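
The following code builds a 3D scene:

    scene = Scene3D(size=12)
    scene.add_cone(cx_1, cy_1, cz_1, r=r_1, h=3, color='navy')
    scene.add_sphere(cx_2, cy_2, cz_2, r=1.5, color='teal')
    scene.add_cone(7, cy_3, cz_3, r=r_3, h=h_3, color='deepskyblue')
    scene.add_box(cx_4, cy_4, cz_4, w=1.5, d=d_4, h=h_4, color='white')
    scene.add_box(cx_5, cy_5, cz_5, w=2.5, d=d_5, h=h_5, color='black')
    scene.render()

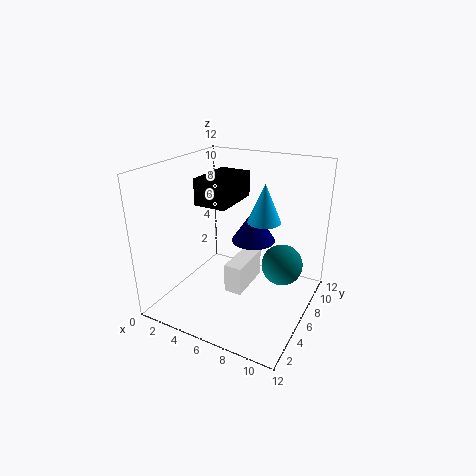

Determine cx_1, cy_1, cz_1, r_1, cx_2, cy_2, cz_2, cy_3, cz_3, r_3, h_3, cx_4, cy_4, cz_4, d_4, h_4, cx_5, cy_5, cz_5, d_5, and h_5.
cx_1 = 6; cy_1 = 9; cz_1 = 4.5; r_1 = 2; cx_2 = 10.5; cy_2 = 4.5; cz_2 = 5.5; cy_3 = 9; cz_3 = 6.5; r_3 = 1.5; h_3 = 3.5; cx_4 = 5.5; cy_4 = 4.5; cz_4 = 1.5; d_4 = 4; h_4 = 2.5; cx_5 = 4; cy_5 = 3; cz_5 = 9.5; d_5 = 4; h_5 = 2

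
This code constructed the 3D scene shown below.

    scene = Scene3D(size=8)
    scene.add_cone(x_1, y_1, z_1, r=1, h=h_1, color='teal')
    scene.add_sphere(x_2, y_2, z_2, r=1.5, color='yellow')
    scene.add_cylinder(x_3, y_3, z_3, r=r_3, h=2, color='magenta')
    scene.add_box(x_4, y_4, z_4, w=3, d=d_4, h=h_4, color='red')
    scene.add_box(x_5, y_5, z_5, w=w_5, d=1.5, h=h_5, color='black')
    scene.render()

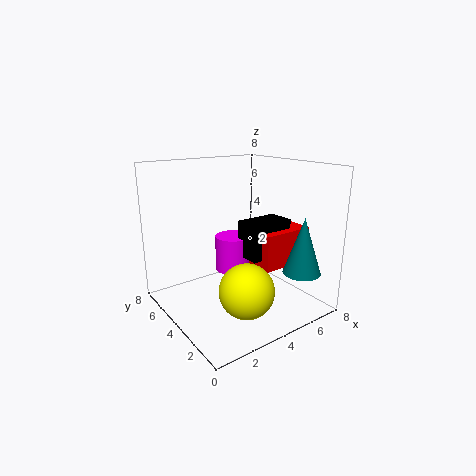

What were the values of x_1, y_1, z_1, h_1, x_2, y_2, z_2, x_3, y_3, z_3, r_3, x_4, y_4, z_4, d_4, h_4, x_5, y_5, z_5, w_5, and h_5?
x_1 = 6
y_1 = 1
z_1 = 2.5
h_1 = 3
x_2 = 3.5
y_2 = 2.5
z_2 = 1.5
x_3 = 4
y_3 = 4.5
z_3 = 2
r_3 = 1
x_4 = 4.5
y_4 = 2
z_4 = 2.5
d_4 = 2
h_4 = 2
x_5 = 4
y_5 = 2.5
z_5 = 3
w_5 = 2.5
h_5 = 2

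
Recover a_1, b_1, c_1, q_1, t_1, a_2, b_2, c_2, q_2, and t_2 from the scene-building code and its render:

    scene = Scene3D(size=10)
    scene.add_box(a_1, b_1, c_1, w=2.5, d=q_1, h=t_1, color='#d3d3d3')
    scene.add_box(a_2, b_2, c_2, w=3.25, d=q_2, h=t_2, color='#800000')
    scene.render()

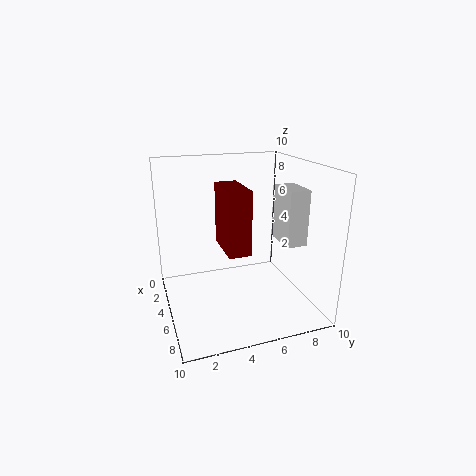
a_1 = 3.75, b_1 = 8.25, c_1 = 4.25, q_1 = 1.5, t_1 = 4, a_2 = 3.75, b_2 = 3.75, c_2 = 4.5, q_2 = 1.5, t_2 = 4.25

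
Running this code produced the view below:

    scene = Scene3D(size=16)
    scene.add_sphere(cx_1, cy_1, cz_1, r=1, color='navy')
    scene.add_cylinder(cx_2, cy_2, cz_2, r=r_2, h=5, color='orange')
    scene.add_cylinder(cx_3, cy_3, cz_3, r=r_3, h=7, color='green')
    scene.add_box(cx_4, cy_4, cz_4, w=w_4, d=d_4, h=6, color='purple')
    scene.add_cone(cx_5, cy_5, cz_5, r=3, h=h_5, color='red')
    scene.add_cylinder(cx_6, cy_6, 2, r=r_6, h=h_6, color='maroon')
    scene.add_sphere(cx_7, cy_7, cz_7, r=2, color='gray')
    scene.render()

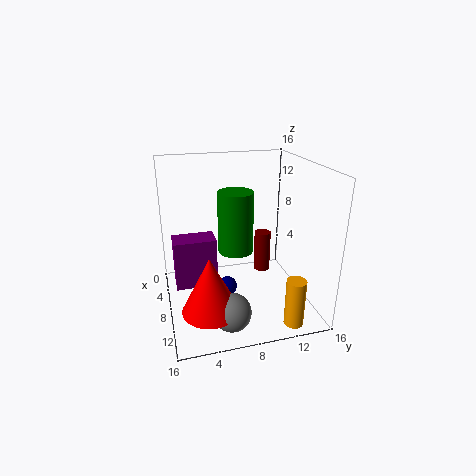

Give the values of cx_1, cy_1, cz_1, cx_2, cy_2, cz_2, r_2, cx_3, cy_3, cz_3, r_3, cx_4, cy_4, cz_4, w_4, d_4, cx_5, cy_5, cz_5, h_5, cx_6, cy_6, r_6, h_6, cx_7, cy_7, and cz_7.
cx_1 = 11
cy_1 = 6
cz_1 = 4
cx_2 = 15
cy_2 = 12
cz_2 = 1
r_2 = 1
cx_3 = 7
cy_3 = 8
cz_3 = 6
r_3 = 2
cx_4 = 3
cy_4 = 1
cz_4 = 1
w_4 = 3
d_4 = 5
cx_5 = 12
cy_5 = 4
cz_5 = 2
h_5 = 6
cx_6 = 5
cy_6 = 12
r_6 = 1
h_6 = 5
cx_7 = 13
cy_7 = 6
cz_7 = 2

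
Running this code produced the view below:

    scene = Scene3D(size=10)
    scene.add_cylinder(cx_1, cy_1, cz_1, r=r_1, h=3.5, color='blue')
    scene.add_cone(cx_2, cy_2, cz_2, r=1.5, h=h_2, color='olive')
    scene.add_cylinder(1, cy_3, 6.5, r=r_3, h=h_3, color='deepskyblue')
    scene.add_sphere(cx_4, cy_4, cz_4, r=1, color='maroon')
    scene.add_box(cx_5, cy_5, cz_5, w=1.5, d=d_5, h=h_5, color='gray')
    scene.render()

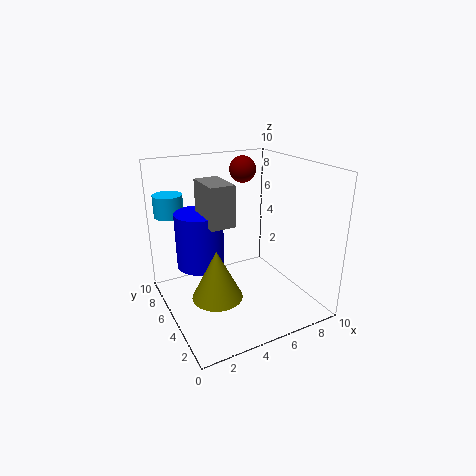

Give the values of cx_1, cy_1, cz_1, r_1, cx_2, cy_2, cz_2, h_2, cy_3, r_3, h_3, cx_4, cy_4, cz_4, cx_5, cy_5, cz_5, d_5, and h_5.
cx_1 = 2; cy_1 = 4.5; cz_1 = 4; r_1 = 1.5; cx_2 = 2; cy_2 = 2; cz_2 = 3; h_2 = 3; cy_3 = 7.5; r_3 = 1; h_3 = 1.5; cx_4 = 7; cy_4 = 8; cz_4 = 9; cx_5 = 2; cy_5 = 2.5; cz_5 = 7; d_5 = 2.5; h_5 = 2.5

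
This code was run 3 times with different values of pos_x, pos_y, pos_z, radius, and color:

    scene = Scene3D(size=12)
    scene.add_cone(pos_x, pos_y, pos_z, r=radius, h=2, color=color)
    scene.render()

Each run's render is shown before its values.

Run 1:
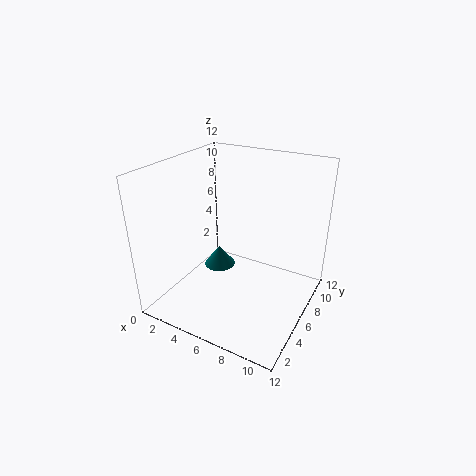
pos_x = 2.5, pos_y = 8.5, pos_z = 1, radius = 1.5, color = 'teal'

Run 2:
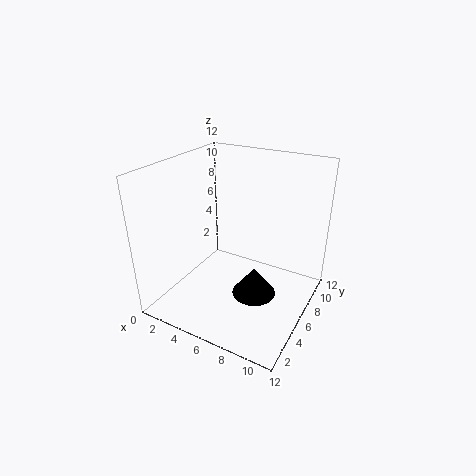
pos_x = 9.5, pos_y = 2, pos_z = 4.5, radius = 1.5, color = 'black'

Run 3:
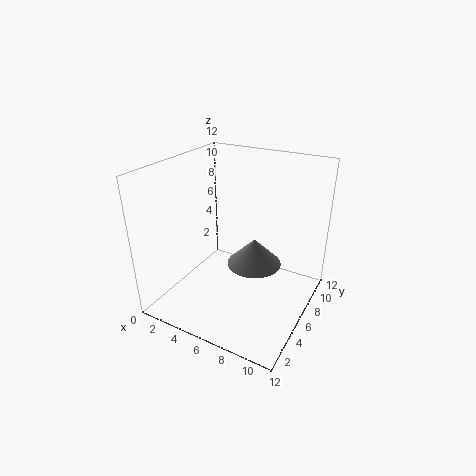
pos_x = 8.5, pos_y = 4, pos_z = 5.5, radius = 2, color = 'gray'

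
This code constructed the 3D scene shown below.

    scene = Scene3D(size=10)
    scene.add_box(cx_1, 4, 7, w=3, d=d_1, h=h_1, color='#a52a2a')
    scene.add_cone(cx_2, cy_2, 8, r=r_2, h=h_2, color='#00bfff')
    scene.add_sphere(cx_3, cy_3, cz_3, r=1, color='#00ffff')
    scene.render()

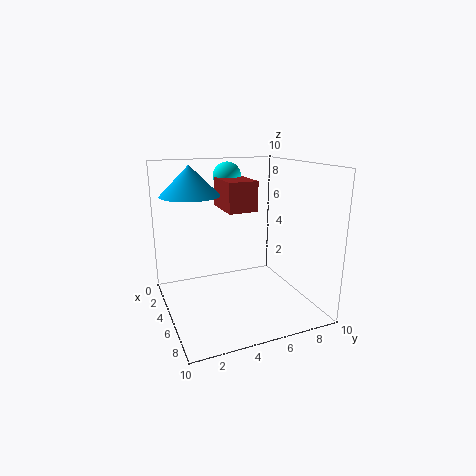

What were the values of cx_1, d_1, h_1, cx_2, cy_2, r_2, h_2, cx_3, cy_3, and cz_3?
cx_1 = 3; d_1 = 2; h_1 = 2; cx_2 = 4; cy_2 = 2; r_2 = 2; h_2 = 2; cx_3 = 3; cy_3 = 5; cz_3 = 9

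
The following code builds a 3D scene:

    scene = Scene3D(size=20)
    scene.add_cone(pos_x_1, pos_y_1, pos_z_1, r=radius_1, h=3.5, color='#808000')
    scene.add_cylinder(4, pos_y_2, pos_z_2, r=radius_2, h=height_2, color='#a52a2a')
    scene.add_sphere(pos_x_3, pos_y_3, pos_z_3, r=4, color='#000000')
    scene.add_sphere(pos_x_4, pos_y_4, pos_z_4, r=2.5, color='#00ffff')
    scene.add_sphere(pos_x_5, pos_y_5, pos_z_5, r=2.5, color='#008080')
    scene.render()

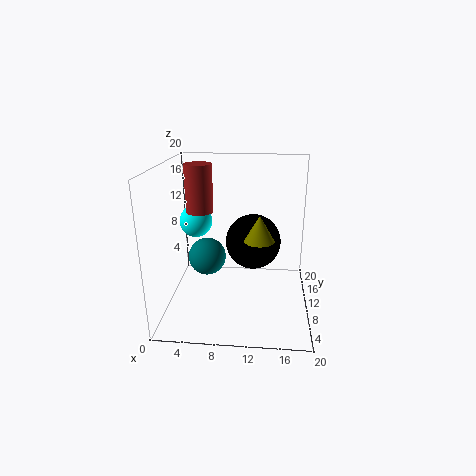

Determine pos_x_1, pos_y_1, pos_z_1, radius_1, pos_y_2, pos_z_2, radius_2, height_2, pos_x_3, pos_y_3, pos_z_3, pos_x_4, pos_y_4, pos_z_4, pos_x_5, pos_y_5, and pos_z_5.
pos_x_1 = 13, pos_y_1 = 8, pos_z_1 = 10.5, radius_1 = 2, pos_y_2 = 13.5, pos_z_2 = 12.5, radius_2 = 2, height_2 = 7, pos_x_3 = 12, pos_y_3 = 12.5, pos_z_3 = 8.5, pos_x_4 = 3, pos_y_4 = 15, pos_z_4 = 10.5, pos_x_5 = 6, pos_y_5 = 8, pos_z_5 = 8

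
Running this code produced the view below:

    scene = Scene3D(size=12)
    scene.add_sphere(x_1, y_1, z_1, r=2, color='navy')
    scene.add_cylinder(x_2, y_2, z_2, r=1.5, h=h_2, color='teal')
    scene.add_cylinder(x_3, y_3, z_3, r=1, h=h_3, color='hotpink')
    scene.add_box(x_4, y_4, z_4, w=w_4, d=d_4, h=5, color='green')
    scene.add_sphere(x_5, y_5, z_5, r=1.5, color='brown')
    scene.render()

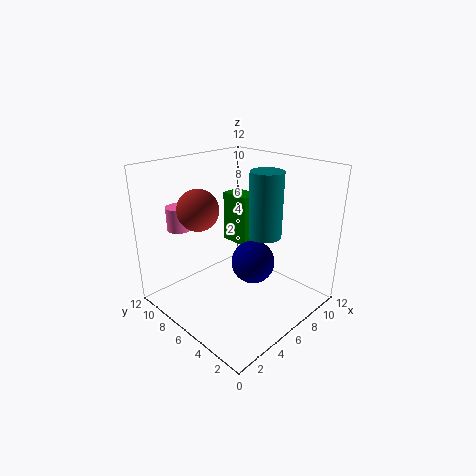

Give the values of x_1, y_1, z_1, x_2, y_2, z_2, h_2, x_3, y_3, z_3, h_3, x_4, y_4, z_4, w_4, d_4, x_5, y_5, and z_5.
x_1 = 8.5; y_1 = 6.5; z_1 = 2.5; x_2 = 9.5; y_2 = 6; z_2 = 5; h_2 = 6; x_3 = 3; y_3 = 10; z_3 = 6.5; h_3 = 2; x_4 = 9.5; y_4 = 8.5; z_4 = 3; w_4 = 2; d_4 = 3; x_5 = 2; y_5 = 6; z_5 = 9.5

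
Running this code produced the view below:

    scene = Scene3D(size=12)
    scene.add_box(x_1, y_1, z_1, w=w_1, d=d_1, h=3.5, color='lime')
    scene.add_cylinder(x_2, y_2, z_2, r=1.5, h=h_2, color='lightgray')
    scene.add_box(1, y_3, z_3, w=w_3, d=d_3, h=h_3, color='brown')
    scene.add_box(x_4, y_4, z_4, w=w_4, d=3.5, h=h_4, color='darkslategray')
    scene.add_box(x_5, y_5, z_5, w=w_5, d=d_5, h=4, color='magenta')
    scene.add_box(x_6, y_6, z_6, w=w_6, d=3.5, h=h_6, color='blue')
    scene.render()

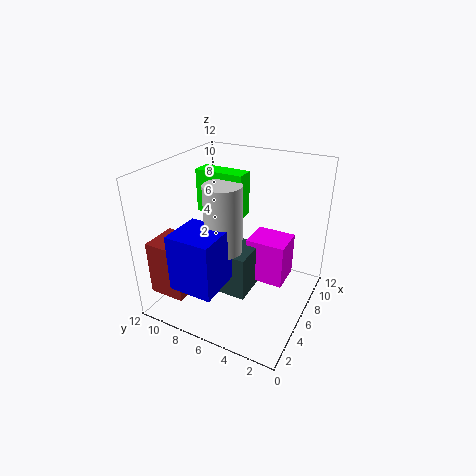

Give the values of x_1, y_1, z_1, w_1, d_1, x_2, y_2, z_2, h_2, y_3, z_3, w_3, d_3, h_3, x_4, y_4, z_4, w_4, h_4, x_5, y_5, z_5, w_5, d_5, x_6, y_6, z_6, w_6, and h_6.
x_1 = 5.5
y_1 = 5.5
z_1 = 8
w_1 = 1.5
d_1 = 4
x_2 = 4.5
y_2 = 6.5
z_2 = 5.5
h_2 = 5.5
y_3 = 8.5
z_3 = 2
w_3 = 3
d_3 = 3
h_3 = 4.5
x_4 = 5
y_4 = 5
z_4 = 0.5
w_4 = 3.5
h_4 = 4
x_5 = 7.5
y_5 = 2.5
z_5 = 1
w_5 = 3
d_5 = 3.5
x_6 = 0.5
y_6 = 5.5
z_6 = 3.5
w_6 = 3.5
h_6 = 4.5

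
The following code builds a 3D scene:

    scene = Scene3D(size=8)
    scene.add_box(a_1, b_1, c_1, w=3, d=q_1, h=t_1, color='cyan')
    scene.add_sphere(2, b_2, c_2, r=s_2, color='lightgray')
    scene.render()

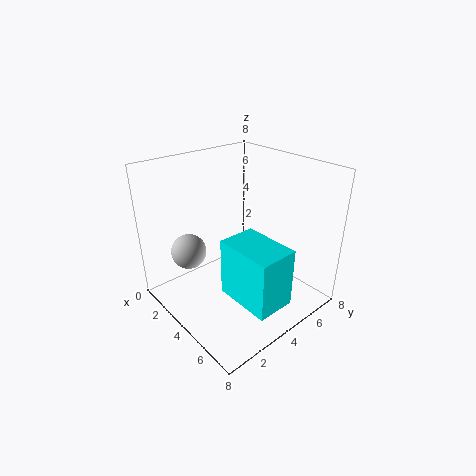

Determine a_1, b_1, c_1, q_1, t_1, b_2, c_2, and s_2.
a_1 = 5; b_1 = 2; c_1 = 2; q_1 = 2; t_1 = 3; b_2 = 2; c_2 = 3; s_2 = 1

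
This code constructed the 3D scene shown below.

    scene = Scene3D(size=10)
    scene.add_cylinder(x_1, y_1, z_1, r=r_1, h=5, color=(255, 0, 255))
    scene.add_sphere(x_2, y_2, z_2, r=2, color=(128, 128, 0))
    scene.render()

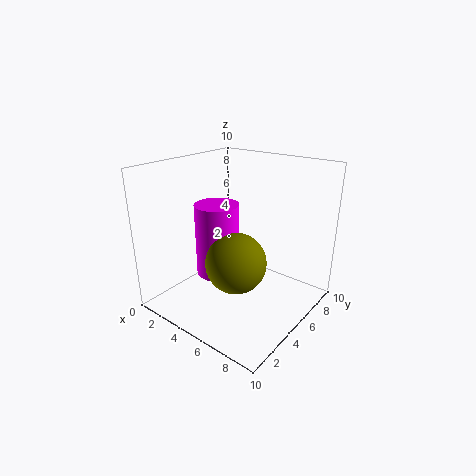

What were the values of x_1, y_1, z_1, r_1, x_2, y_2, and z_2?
x_1 = 4; y_1 = 4; z_1 = 2.5; r_1 = 1.5; x_2 = 6; y_2 = 3.5; z_2 = 4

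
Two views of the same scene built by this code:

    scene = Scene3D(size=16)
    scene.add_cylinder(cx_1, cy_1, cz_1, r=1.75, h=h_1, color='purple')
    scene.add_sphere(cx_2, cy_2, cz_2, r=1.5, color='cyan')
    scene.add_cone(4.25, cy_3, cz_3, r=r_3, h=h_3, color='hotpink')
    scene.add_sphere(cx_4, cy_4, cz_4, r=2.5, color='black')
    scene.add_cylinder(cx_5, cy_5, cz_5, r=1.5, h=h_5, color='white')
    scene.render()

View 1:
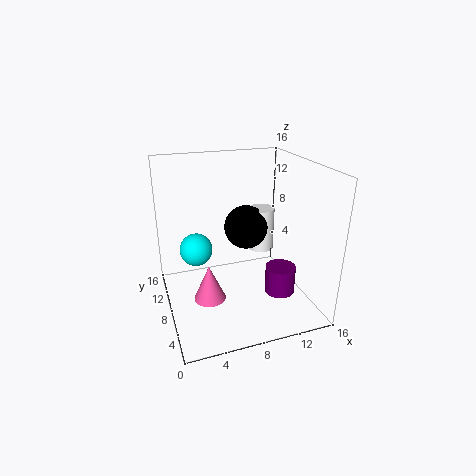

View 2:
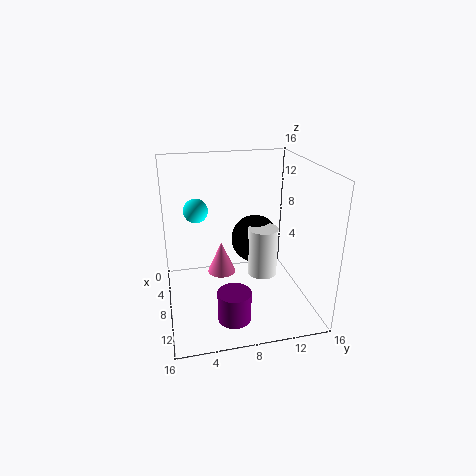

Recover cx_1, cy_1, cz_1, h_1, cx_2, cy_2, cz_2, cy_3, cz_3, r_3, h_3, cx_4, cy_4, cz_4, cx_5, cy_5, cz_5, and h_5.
cx_1 = 12.75
cy_1 = 6.5
cz_1 = 1
h_1 = 3.25
cx_2 = 2.5
cy_2 = 4
cz_2 = 9.5
cy_3 = 6.75
cz_3 = 1.75
r_3 = 1.75
h_3 = 4
cx_4 = 9.5
cy_4 = 9.5
cz_4 = 8.5
cx_5 = 11.5
cy_5 = 9.75
cz_5 = 5.5
h_5 = 5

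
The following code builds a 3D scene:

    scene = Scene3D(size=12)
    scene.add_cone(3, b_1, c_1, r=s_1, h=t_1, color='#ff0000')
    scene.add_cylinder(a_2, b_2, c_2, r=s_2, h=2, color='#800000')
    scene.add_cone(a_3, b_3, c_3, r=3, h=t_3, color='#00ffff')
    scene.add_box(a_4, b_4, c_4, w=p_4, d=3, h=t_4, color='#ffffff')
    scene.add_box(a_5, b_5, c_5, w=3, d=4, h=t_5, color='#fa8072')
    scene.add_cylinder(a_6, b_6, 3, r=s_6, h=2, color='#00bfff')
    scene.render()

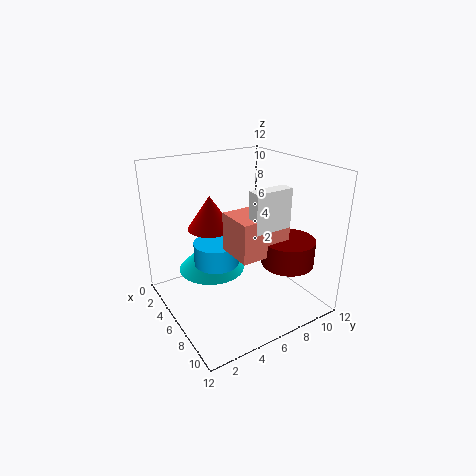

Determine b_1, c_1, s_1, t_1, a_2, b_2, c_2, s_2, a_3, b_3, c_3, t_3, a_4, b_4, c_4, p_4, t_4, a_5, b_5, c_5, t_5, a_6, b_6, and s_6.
b_1 = 5, c_1 = 6, s_1 = 2, t_1 = 3, a_2 = 10, b_2 = 8, c_2 = 5, s_2 = 2, a_3 = 3, b_3 = 5, c_3 = 2, t_3 = 3, a_4 = 9, b_4 = 5, c_4 = 8, p_4 = 1, t_4 = 3, a_5 = 7, b_5 = 4, c_5 = 6, t_5 = 3, a_6 = 4, b_6 = 5, s_6 = 2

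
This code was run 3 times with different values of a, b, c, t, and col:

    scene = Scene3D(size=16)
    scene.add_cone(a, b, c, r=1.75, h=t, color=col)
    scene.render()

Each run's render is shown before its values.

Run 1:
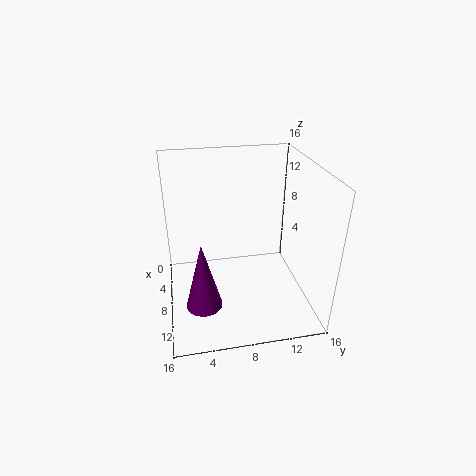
a = 13.75, b = 3.5, c = 4.25, t = 6.75, col = 'purple'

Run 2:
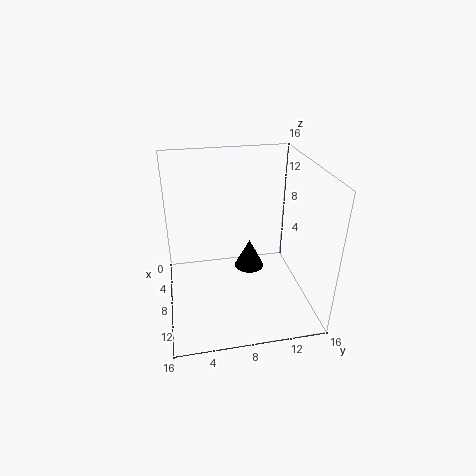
a = 6.25, b = 9.75, c = 3, t = 3.5, col = 'black'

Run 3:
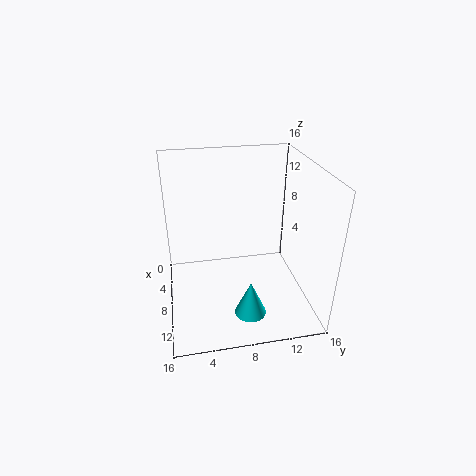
a = 11.5, b = 8.75, c = 0.25, t = 4, col = 'cyan'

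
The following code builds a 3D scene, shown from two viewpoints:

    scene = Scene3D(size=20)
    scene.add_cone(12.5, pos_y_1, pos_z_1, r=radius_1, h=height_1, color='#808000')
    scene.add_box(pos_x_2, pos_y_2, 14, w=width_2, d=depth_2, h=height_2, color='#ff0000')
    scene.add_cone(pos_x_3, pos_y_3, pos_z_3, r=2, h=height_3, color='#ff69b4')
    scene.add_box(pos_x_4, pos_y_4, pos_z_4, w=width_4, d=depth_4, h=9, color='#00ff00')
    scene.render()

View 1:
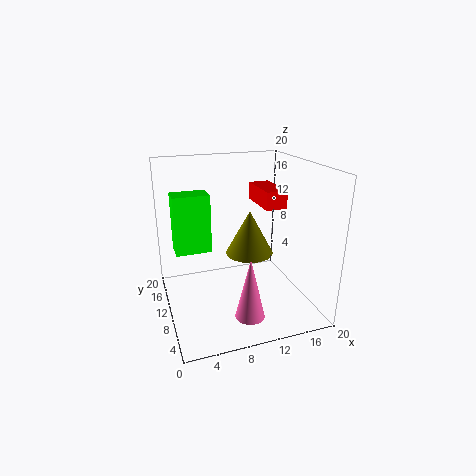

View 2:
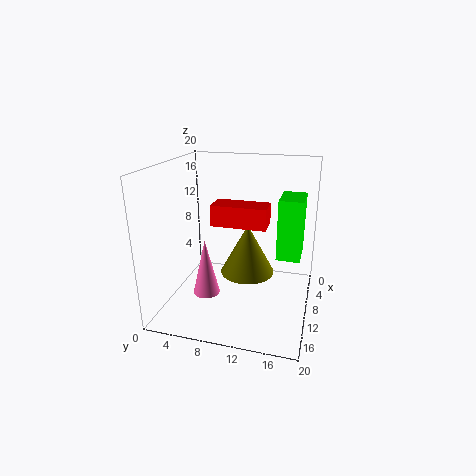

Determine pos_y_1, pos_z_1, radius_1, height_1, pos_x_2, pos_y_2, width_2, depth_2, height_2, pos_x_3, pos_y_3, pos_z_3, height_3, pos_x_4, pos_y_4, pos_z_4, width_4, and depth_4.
pos_y_1 = 12
pos_z_1 = 6.5
radius_1 = 3.5
height_1 = 6.5
pos_x_2 = 13.5
pos_y_2 = 8.5
width_2 = 3
depth_2 = 6.5
height_2 = 2.5
pos_x_3 = 10
pos_y_3 = 5
pos_z_3 = 0.5
height_3 = 8.5
pos_x_4 = 2
pos_y_4 = 15
pos_z_4 = 6
width_4 = 5.5
depth_4 = 3.5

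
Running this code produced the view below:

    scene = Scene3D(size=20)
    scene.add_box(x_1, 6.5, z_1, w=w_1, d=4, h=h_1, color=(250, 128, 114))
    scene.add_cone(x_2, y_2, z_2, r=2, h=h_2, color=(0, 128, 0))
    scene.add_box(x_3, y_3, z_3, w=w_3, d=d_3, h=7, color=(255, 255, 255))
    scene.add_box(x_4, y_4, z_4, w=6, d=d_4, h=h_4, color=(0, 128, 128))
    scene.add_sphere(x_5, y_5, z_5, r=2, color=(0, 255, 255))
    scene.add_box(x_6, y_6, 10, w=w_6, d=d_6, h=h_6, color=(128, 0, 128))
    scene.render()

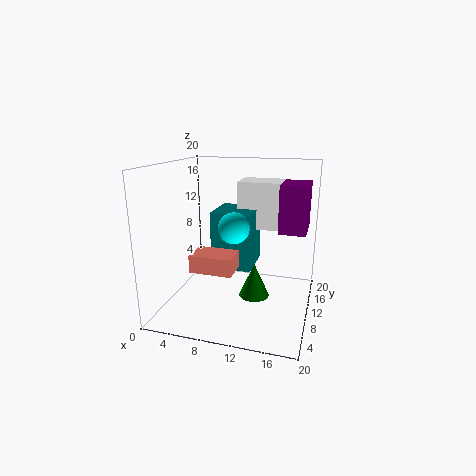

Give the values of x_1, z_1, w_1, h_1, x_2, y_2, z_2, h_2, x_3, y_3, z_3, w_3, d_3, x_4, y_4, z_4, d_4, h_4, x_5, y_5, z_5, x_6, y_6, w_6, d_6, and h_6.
x_1 = 4
z_1 = 5.5
w_1 = 6
h_1 = 2.5
x_2 = 13
y_2 = 7.5
z_2 = 3
h_2 = 4.5
x_3 = 8.5
y_3 = 14.5
z_3 = 10
w_3 = 6.5
d_3 = 5
x_4 = 5.5
y_4 = 11
z_4 = 4.5
d_4 = 6.5
h_4 = 8.5
x_5 = 10.5
y_5 = 6.5
z_5 = 12.5
x_6 = 15
y_6 = 13
w_6 = 4
d_6 = 6
h_6 = 7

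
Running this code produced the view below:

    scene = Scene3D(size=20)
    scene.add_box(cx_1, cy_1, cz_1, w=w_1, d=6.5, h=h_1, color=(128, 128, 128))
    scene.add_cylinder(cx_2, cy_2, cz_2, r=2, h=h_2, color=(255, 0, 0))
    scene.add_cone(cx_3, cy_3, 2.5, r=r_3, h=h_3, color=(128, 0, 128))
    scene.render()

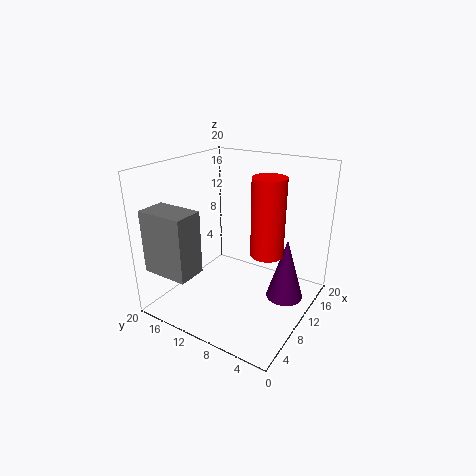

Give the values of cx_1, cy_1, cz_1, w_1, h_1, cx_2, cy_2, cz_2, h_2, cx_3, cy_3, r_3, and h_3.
cx_1 = 1
cy_1 = 12.5
cz_1 = 6.5
w_1 = 4
h_1 = 8.5
cx_2 = 7
cy_2 = 4
cz_2 = 10.5
h_2 = 9.5
cx_3 = 11
cy_3 = 3
r_3 = 2.5
h_3 = 8.5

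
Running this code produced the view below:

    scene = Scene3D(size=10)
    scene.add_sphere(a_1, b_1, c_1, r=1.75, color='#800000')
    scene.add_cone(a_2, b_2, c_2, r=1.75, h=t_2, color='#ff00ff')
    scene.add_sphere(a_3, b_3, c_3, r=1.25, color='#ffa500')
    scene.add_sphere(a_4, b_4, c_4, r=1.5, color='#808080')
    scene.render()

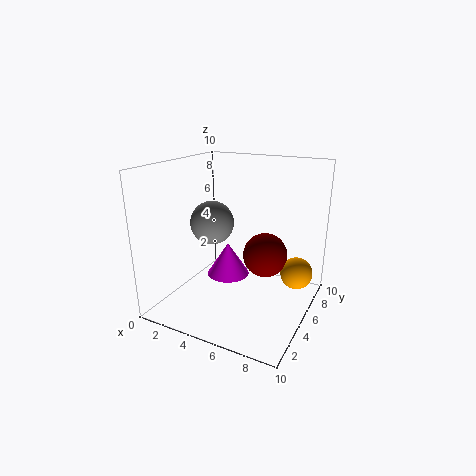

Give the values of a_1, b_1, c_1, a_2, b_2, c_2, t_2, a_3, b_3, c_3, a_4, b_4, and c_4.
a_1 = 5.75
b_1 = 8.25
c_1 = 2.5
a_2 = 2.5
b_2 = 8
c_2 = 0.25
t_2 = 2.75
a_3 = 8.25
b_3 = 8.75
c_3 = 1.25
a_4 = 3.25
b_4 = 4.5
c_4 = 6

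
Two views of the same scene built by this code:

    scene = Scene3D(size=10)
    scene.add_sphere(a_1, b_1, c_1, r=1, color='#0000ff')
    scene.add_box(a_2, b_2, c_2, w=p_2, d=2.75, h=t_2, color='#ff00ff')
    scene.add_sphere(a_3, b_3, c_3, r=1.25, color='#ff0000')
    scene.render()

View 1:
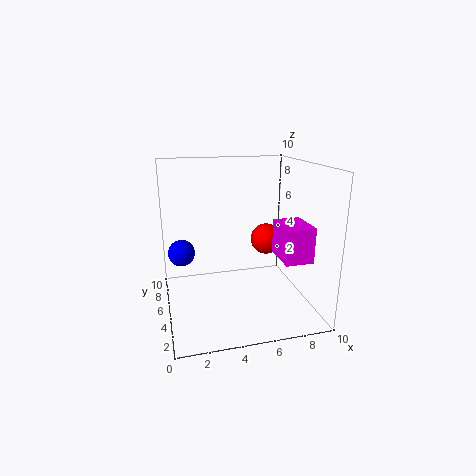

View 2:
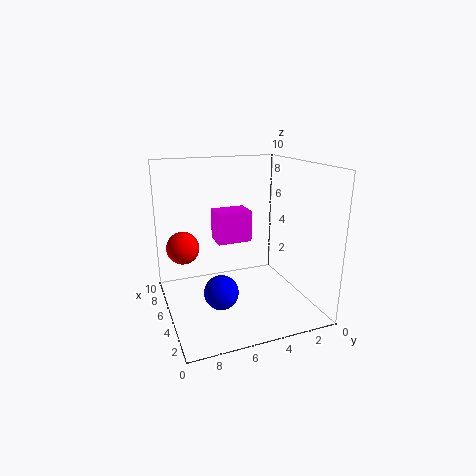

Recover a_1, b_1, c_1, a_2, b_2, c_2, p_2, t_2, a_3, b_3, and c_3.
a_1 = 1.25; b_1 = 7.5; c_1 = 3.25; a_2 = 7.75; b_2 = 2.75; c_2 = 3.5; p_2 = 2; t_2 = 2.5; a_3 = 8.25; b_3 = 8.25; c_3 = 3.5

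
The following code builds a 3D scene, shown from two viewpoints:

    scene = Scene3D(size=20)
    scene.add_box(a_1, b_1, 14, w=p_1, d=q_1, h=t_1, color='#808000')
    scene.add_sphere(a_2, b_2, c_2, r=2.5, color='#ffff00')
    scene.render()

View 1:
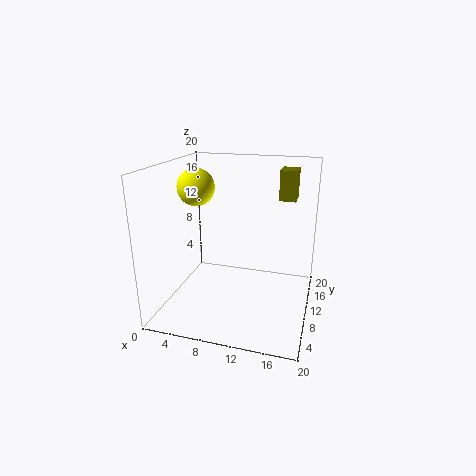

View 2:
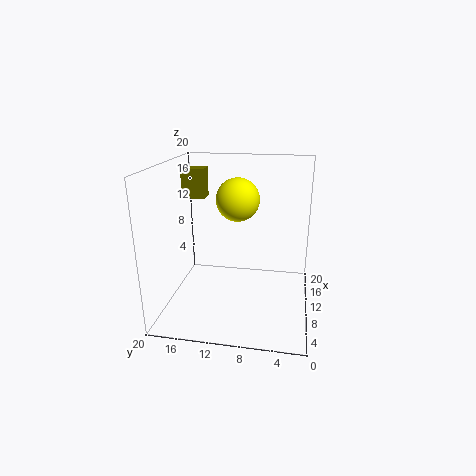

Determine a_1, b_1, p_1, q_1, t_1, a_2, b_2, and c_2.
a_1 = 14.5; b_1 = 16; p_1 = 2.5; q_1 = 3.5; t_1 = 4.5; a_2 = 4.5; b_2 = 9; c_2 = 17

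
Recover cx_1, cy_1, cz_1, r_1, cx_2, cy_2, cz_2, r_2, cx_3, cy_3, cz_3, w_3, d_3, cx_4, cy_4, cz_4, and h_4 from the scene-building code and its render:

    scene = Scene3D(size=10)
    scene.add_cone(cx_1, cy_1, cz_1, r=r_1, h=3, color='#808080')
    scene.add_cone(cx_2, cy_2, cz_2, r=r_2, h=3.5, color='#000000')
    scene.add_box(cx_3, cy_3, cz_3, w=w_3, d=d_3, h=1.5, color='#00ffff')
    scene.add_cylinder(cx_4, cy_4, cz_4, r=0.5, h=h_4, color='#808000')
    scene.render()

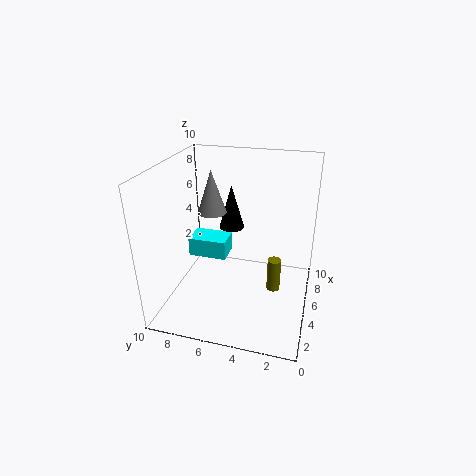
cx_1 = 5.5, cy_1 = 7, cz_1 = 6.5, r_1 = 1, cx_2 = 8.5, cy_2 = 6.5, cz_2 = 4, r_2 = 1, cx_3 = 6.5, cy_3 = 6.5, cz_3 = 2, w_3 = 2, d_3 = 3, cx_4 = 6, cy_4 = 2.5, cz_4 = 0.5, h_4 = 2.5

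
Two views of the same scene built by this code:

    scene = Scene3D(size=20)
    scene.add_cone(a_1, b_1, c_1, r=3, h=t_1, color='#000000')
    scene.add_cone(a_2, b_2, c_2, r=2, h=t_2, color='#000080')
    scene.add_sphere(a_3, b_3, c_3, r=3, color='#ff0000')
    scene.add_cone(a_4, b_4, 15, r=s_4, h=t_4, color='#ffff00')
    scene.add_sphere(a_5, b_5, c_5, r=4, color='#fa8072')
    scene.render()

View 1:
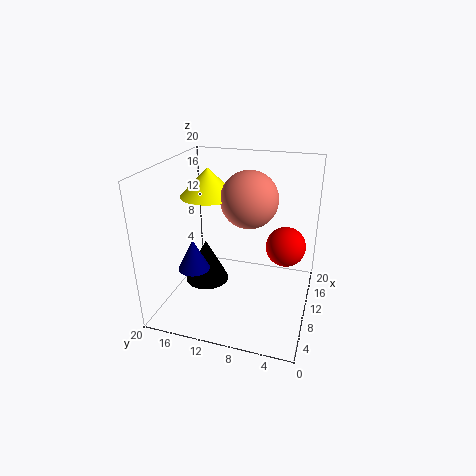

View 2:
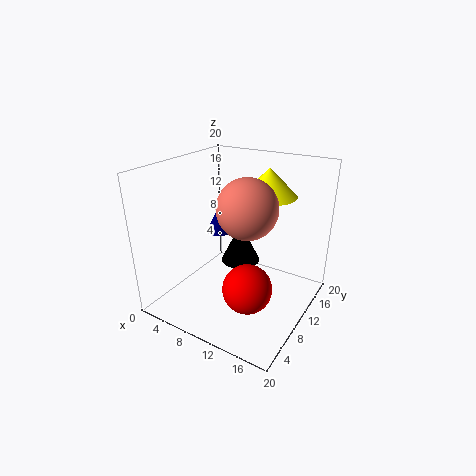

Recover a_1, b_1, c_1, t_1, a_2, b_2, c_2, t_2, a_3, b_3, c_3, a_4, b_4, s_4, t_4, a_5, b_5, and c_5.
a_1 = 8; b_1 = 14; c_1 = 4; t_1 = 6; a_2 = 4; b_2 = 14; c_2 = 8; t_2 = 4; a_3 = 15; b_3 = 4; c_3 = 7; a_4 = 12; b_4 = 15; s_4 = 4; t_4 = 4; a_5 = 12; b_5 = 9; c_5 = 15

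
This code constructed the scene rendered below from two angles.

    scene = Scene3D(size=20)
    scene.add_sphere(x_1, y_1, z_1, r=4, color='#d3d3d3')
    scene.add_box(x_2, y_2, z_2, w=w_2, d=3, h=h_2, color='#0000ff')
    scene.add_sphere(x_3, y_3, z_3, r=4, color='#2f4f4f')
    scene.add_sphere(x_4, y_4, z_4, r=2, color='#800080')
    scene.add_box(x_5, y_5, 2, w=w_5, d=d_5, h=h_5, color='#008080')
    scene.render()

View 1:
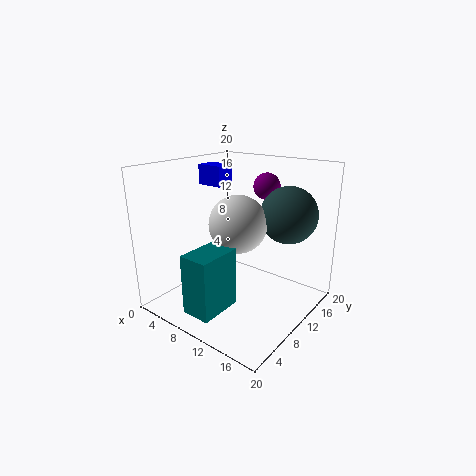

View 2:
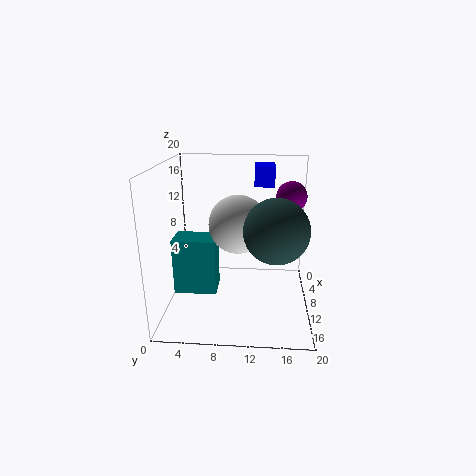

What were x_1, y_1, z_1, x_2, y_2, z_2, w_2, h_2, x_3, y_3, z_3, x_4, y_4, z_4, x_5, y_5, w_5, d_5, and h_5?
x_1 = 10, y_1 = 10, z_1 = 12, x_2 = 1, y_2 = 12, z_2 = 16, w_2 = 4, h_2 = 3, x_3 = 15, y_3 = 15, z_3 = 13, x_4 = 10, y_4 = 17, z_4 = 16, x_5 = 8, y_5 = 1, w_5 = 4, d_5 = 6, h_5 = 8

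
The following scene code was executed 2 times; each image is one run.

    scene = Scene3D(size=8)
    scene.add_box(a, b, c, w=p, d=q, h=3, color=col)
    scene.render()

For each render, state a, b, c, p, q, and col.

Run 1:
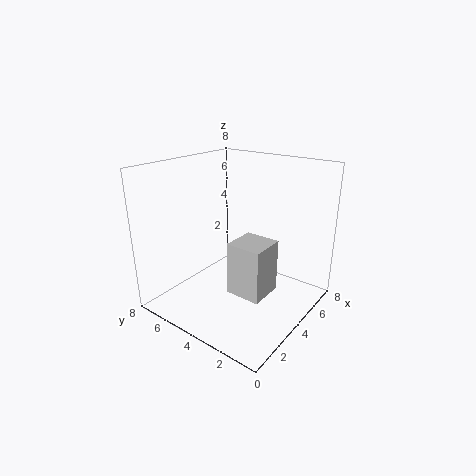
a = 3, b = 2, c = 1, p = 2, q = 2, col = 'lightgray'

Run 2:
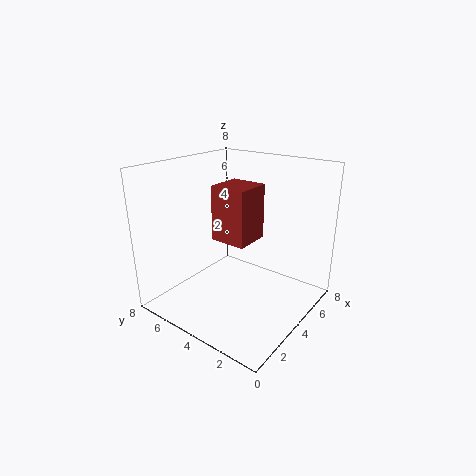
a = 3, b = 3, c = 4, p = 2, q = 2, col = 'brown'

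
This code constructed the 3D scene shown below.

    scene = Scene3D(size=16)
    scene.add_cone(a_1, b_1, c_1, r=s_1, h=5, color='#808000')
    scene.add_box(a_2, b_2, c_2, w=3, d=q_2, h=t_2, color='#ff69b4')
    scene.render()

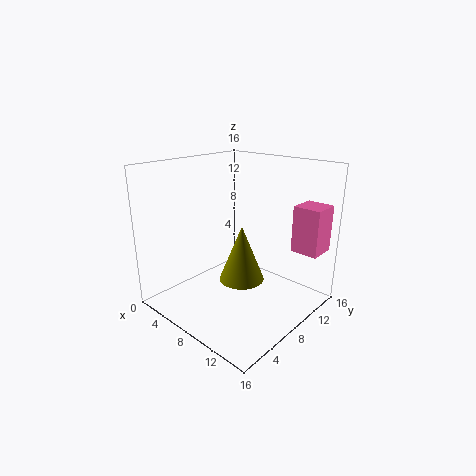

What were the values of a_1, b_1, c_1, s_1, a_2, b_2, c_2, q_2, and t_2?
a_1 = 13
b_1 = 3
c_1 = 7
s_1 = 2
a_2 = 13
b_2 = 11
c_2 = 7
q_2 = 3
t_2 = 5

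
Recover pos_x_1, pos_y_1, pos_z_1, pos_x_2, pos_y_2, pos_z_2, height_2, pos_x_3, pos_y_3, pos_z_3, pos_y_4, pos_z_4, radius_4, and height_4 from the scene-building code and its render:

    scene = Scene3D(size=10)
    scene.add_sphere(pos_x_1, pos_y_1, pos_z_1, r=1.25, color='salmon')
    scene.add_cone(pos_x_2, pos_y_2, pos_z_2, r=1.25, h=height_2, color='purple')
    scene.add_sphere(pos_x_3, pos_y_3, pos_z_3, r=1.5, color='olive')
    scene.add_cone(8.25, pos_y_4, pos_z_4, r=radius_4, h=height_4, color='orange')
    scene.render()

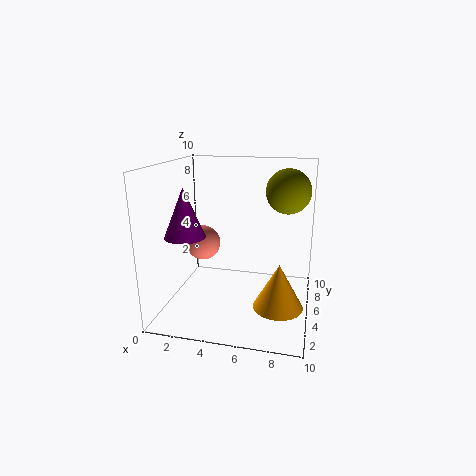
pos_x_1 = 2.25
pos_y_1 = 5.5
pos_z_1 = 4.25
pos_x_2 = 2.5
pos_y_2 = 1.75
pos_z_2 = 6
height_2 = 3
pos_x_3 = 8.25
pos_y_3 = 5.75
pos_z_3 = 8.25
pos_y_4 = 1.75
pos_z_4 = 2
radius_4 = 1.5
height_4 = 2.75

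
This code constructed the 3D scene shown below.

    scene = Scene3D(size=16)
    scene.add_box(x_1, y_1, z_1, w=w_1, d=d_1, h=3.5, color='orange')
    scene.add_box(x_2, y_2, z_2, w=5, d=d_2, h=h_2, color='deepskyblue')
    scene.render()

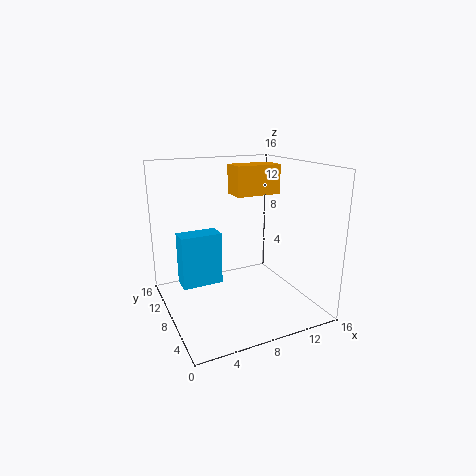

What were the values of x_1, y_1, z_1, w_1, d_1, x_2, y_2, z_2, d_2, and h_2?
x_1 = 9; y_1 = 10; z_1 = 12; w_1 = 5.5; d_1 = 3; x_2 = 2.5; y_2 = 11.5; z_2 = 1; d_2 = 2.5; h_2 = 6.5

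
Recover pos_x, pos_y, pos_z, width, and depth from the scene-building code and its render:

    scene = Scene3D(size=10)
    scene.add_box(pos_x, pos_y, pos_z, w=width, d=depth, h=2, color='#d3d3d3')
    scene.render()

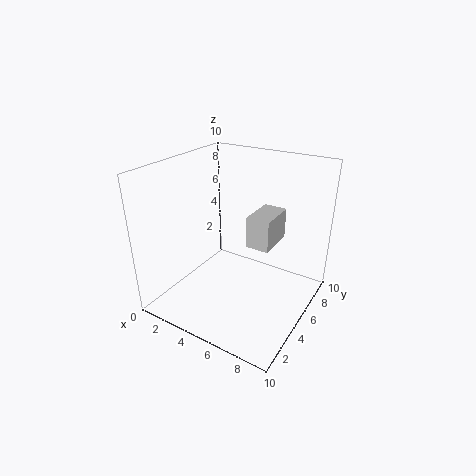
pos_x = 6.5, pos_y = 3.5, pos_z = 5.5, width = 1.5, depth = 2.5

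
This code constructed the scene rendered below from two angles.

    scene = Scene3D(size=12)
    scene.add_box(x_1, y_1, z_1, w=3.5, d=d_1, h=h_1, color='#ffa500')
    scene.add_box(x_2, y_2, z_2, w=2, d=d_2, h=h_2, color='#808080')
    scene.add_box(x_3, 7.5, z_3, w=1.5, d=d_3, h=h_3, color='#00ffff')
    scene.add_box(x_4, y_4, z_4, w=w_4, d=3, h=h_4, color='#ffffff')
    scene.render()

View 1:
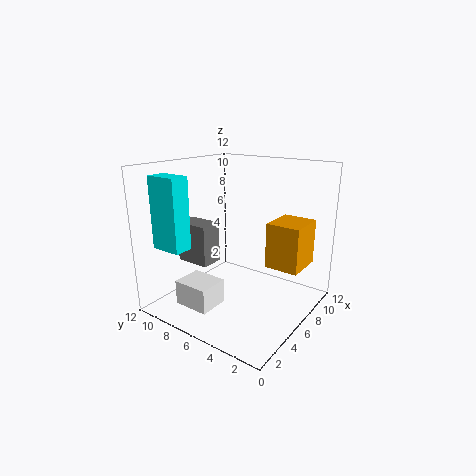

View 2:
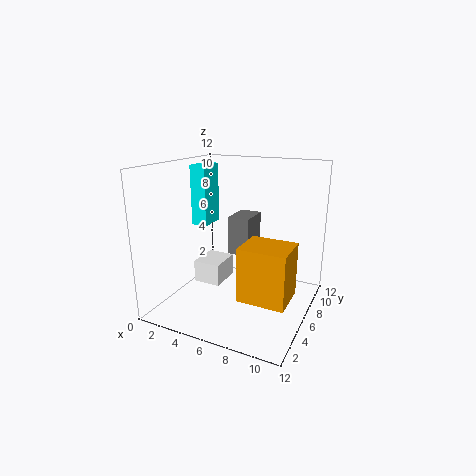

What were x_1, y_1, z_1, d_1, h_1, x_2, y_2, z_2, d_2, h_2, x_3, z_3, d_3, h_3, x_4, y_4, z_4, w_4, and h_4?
x_1 = 8; y_1 = 1.5; z_1 = 3; d_1 = 3; h_1 = 4; x_2 = 4; y_2 = 8; z_2 = 3.5; d_2 = 3; h_2 = 3.5; x_3 = 0.5; z_3 = 6; d_3 = 2.5; h_3 = 5.5; x_4 = 1.5; y_4 = 6; z_4 = 1; w_4 = 2.5; h_4 = 2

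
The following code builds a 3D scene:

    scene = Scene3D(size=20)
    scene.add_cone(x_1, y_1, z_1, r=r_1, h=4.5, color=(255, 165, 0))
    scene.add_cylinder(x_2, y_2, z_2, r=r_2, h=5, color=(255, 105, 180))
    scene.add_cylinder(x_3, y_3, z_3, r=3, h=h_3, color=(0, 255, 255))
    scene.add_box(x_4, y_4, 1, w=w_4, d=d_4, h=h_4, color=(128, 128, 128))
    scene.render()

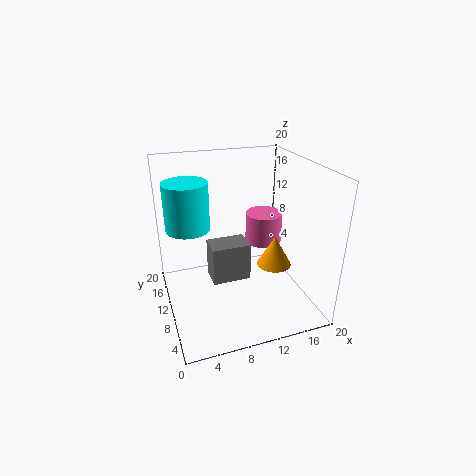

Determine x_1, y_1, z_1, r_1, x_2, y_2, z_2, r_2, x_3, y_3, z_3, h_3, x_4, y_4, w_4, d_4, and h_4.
x_1 = 15.5; y_1 = 9.5; z_1 = 5; r_1 = 2.5; x_2 = 17; y_2 = 17; z_2 = 5; r_2 = 3; x_3 = 3.5; y_3 = 12; z_3 = 11.5; h_3 = 6.5; x_4 = 7; y_4 = 12.5; w_4 = 6; d_4 = 4; h_4 = 6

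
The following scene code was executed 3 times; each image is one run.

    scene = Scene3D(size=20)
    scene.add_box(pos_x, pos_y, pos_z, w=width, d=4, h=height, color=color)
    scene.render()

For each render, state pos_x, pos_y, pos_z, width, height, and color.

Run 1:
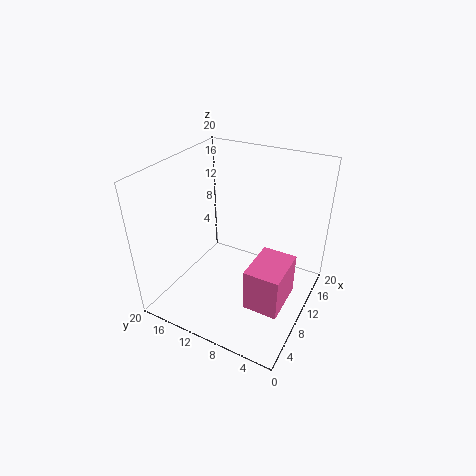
pos_x = 1; pos_y = 0.5; pos_z = 7.5; width = 5.5; height = 5; color = 'hotpink'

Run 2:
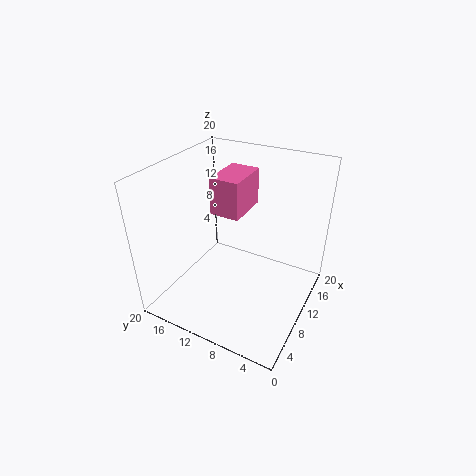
pos_x = 8; pos_y = 9; pos_z = 14; width = 6; height = 5; color = 'hotpink'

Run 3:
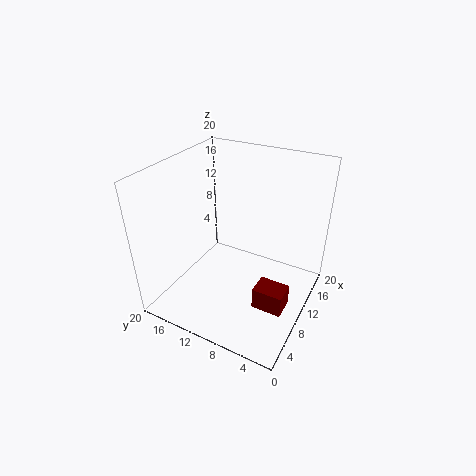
pos_x = 5.5; pos_y = 1.5; pos_z = 3; width = 3; height = 3; color = 'maroon'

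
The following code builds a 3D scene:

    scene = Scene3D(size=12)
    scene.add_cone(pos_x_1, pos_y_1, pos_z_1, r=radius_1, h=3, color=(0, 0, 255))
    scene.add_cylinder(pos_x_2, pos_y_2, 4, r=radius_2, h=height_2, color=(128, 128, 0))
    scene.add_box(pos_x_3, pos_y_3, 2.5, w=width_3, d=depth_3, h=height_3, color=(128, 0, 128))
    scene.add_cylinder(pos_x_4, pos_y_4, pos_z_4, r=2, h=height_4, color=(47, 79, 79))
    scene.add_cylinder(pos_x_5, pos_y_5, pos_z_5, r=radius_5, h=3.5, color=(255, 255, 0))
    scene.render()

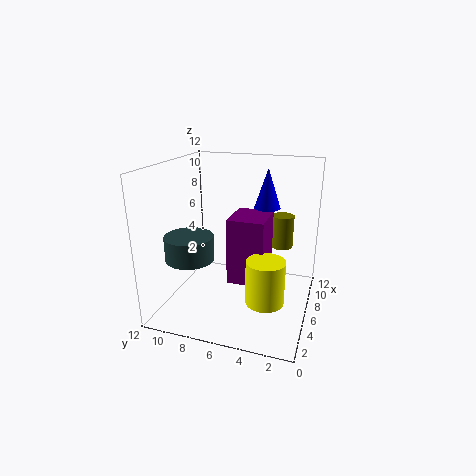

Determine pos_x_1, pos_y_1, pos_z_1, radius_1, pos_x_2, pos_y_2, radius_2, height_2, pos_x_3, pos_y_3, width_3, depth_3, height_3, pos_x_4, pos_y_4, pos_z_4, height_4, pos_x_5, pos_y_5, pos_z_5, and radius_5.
pos_x_1 = 5.5; pos_y_1 = 3.5; pos_z_1 = 9; radius_1 = 1; pos_x_2 = 10; pos_y_2 = 3; radius_2 = 1; height_2 = 3; pos_x_3 = 4.5; pos_y_3 = 3.5; width_3 = 3.5; depth_3 = 3; height_3 = 5.5; pos_x_4 = 4; pos_y_4 = 9.5; pos_z_4 = 4.5; height_4 = 2; pos_x_5 = 3.5; pos_y_5 = 3; pos_z_5 = 2; radius_5 = 1.5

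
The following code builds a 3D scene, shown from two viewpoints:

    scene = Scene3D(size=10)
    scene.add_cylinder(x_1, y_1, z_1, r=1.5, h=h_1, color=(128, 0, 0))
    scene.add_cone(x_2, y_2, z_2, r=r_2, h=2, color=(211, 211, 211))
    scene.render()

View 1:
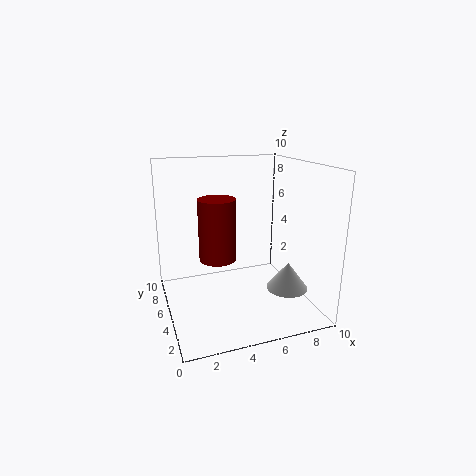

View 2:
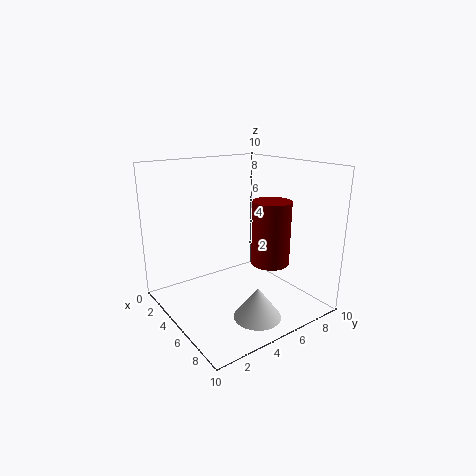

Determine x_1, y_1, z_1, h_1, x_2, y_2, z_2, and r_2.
x_1 = 4.5
y_1 = 8.5
z_1 = 2
h_1 = 5
x_2 = 8.5
y_2 = 4
z_2 = 1
r_2 = 1.5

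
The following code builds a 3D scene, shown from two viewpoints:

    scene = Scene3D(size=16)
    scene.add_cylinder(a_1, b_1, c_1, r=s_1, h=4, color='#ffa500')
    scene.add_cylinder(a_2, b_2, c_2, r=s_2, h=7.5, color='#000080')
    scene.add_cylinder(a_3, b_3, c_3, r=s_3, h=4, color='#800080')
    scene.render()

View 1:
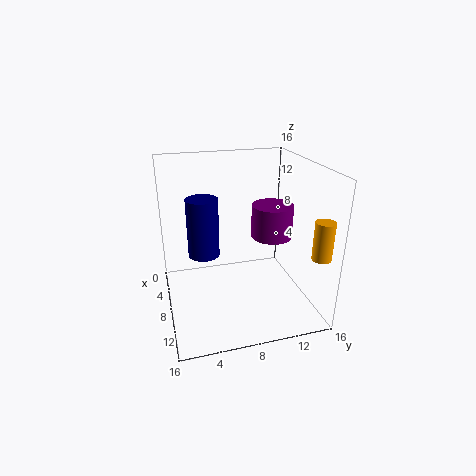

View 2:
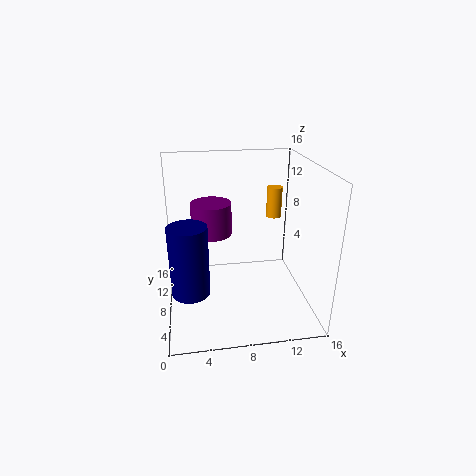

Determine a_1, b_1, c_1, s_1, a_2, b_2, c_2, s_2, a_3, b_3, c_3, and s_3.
a_1 = 14; b_1 = 15; c_1 = 7.5; s_1 = 1; a_2 = 2.5; b_2 = 5; c_2 = 3.5; s_2 = 2; a_3 = 5.5; b_3 = 13; c_3 = 6.5; s_3 = 2.5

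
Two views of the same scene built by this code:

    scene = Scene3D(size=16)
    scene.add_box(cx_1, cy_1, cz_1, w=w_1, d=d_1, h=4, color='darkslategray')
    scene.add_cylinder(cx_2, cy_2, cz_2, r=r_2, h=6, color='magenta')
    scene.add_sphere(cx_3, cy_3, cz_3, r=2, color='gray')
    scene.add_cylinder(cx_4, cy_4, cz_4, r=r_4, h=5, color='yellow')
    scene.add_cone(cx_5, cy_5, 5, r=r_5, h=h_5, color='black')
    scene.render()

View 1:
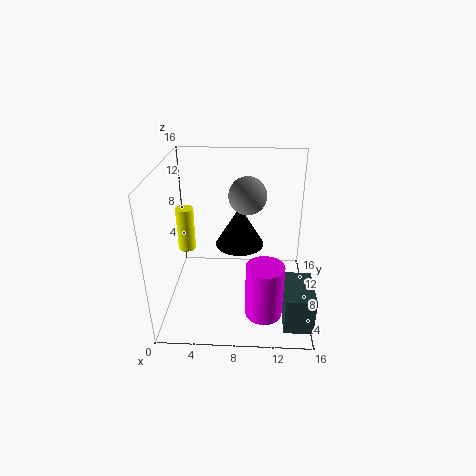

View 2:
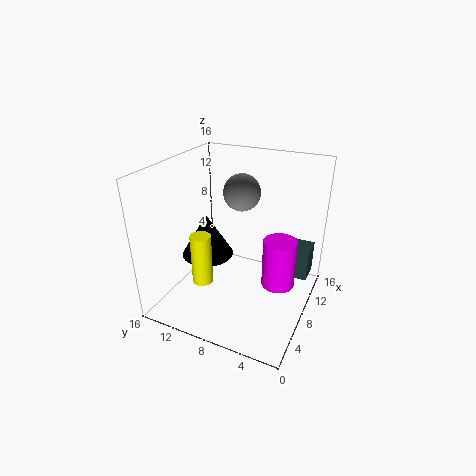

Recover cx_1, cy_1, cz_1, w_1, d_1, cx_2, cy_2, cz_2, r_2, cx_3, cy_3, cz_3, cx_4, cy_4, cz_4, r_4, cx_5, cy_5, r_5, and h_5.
cx_1 = 13, cy_1 = 1, cz_1 = 1, w_1 = 3, d_1 = 5, cx_2 = 11, cy_2 = 4, cz_2 = 1, r_2 = 2, cx_3 = 9, cy_3 = 8, cz_3 = 13, cx_4 = 2, cy_4 = 9, cz_4 = 6, r_4 = 1, cx_5 = 8, cy_5 = 12, r_5 = 3, h_5 = 5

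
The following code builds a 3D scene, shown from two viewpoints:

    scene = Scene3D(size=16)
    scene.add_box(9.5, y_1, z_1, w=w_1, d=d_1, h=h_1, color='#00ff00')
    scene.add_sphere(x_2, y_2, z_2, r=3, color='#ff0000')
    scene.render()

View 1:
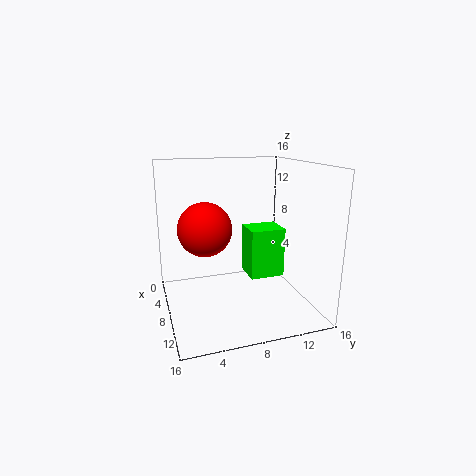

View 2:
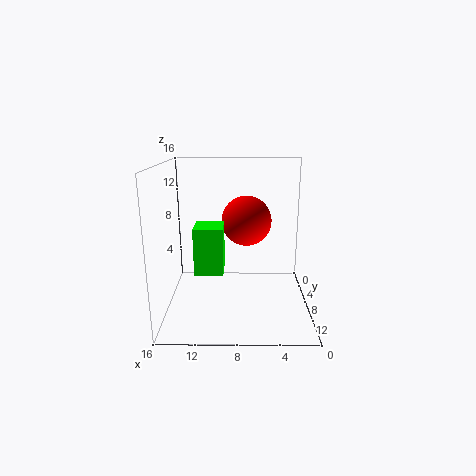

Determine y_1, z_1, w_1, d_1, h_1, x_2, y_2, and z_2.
y_1 = 8
z_1 = 5
w_1 = 3
d_1 = 3.5
h_1 = 5
x_2 = 7
y_2 = 4.5
z_2 = 9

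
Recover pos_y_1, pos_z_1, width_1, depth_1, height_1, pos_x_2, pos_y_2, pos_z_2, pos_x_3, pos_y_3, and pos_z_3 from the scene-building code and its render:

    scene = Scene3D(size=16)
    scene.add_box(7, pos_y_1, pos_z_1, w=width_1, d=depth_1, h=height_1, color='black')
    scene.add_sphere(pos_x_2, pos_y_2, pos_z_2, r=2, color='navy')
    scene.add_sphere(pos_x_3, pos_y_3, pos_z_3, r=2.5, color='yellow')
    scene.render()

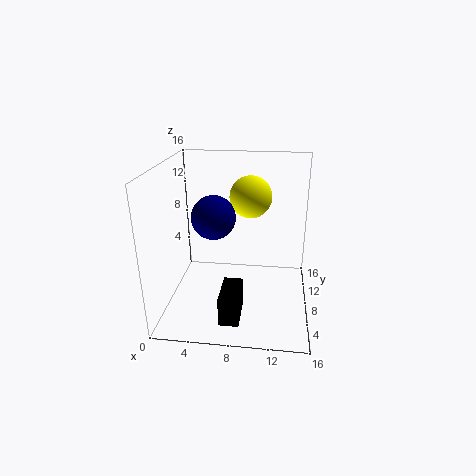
pos_y_1 = 0.5
pos_z_1 = 2
width_1 = 2
depth_1 = 4
height_1 = 3
pos_x_2 = 6.5
pos_y_2 = 2.5
pos_z_2 = 12.5
pos_x_3 = 9
pos_y_3 = 12
pos_z_3 = 11.5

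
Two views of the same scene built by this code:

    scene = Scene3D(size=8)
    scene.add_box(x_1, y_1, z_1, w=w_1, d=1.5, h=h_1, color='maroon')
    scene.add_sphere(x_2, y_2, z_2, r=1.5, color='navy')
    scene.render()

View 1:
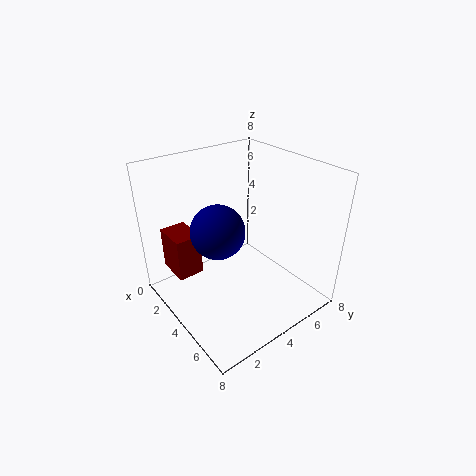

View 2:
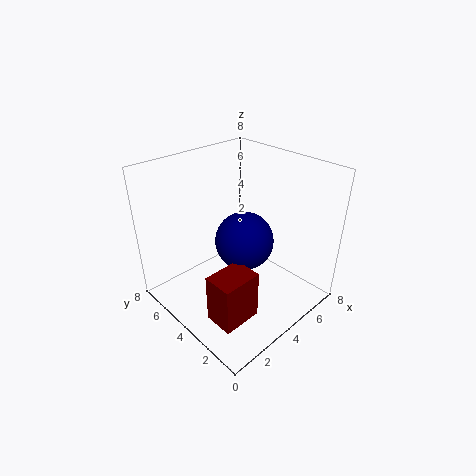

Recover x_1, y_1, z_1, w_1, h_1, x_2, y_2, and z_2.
x_1 = 0.5, y_1 = 1, z_1 = 1.5, w_1 = 2, h_1 = 2.5, x_2 = 3.5, y_2 = 3, z_2 = 4.5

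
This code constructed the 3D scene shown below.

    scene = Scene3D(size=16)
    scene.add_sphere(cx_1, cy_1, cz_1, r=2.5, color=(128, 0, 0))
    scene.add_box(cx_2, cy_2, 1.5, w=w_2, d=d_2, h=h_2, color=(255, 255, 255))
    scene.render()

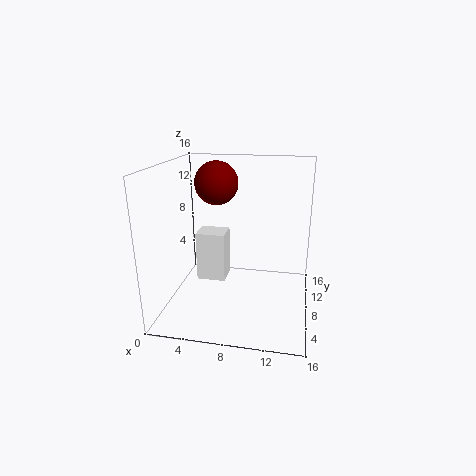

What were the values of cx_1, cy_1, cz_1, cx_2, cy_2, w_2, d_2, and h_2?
cx_1 = 5; cy_1 = 10.5; cz_1 = 13.5; cx_2 = 2.5; cy_2 = 9.5; w_2 = 3.5; d_2 = 3; h_2 = 6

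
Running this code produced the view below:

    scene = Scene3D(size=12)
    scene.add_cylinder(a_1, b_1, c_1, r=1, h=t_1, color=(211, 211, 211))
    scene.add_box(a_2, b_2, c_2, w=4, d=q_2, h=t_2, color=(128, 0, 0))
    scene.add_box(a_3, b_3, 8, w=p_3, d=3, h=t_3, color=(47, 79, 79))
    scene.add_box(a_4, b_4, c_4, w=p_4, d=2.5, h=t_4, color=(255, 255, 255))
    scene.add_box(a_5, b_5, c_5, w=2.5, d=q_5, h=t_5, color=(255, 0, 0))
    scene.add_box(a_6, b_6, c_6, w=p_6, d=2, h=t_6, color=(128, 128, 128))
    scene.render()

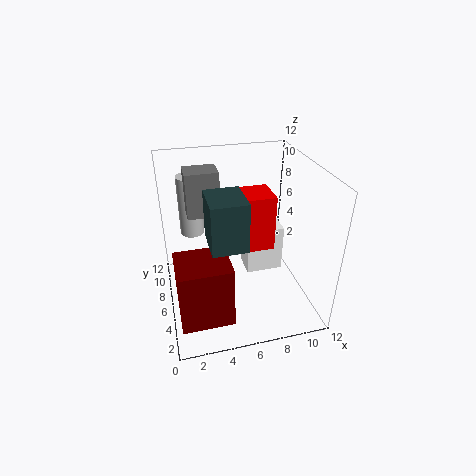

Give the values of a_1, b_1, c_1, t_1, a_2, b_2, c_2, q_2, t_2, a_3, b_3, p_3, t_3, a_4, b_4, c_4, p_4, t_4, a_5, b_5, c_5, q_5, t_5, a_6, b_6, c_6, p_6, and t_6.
a_1 = 2.5; b_1 = 8; c_1 = 6; t_1 = 5; a_2 = 0.5; b_2 = 1; c_2 = 1.5; q_2 = 3.5; t_2 = 5; a_3 = 3; b_3 = 1; p_3 = 2.5; t_3 = 3.5; a_4 = 7.5; b_4 = 8; c_4 = 0.5; p_4 = 3.5; t_4 = 4.5; a_5 = 7; b_5 = 6.5; c_5 = 4; q_5 = 3; t_5 = 5; a_6 = 2; b_6 = 5.5; c_6 = 8.5; p_6 = 2.5; t_6 = 3.5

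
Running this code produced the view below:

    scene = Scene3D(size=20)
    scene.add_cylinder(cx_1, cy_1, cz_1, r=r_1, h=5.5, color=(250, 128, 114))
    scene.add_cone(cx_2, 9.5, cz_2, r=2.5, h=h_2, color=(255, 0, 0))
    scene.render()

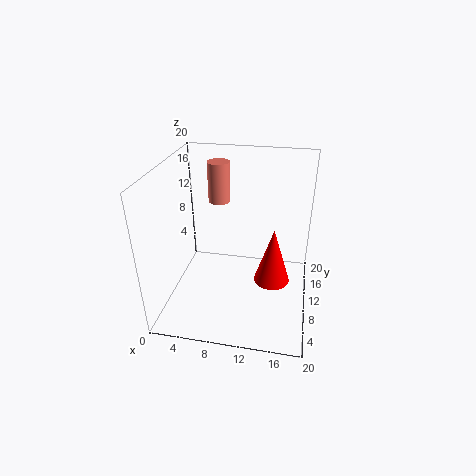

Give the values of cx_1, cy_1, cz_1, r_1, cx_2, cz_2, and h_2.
cx_1 = 7; cy_1 = 12; cz_1 = 14.5; r_1 = 1.5; cx_2 = 15; cz_2 = 4; h_2 = 8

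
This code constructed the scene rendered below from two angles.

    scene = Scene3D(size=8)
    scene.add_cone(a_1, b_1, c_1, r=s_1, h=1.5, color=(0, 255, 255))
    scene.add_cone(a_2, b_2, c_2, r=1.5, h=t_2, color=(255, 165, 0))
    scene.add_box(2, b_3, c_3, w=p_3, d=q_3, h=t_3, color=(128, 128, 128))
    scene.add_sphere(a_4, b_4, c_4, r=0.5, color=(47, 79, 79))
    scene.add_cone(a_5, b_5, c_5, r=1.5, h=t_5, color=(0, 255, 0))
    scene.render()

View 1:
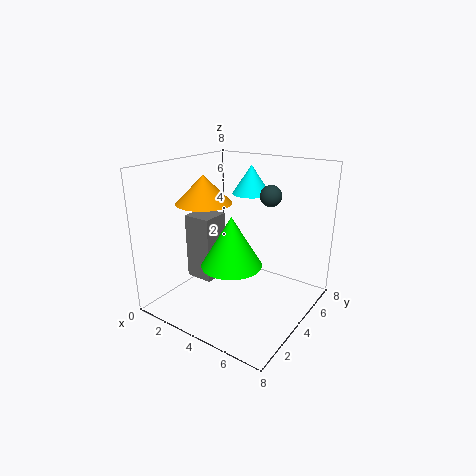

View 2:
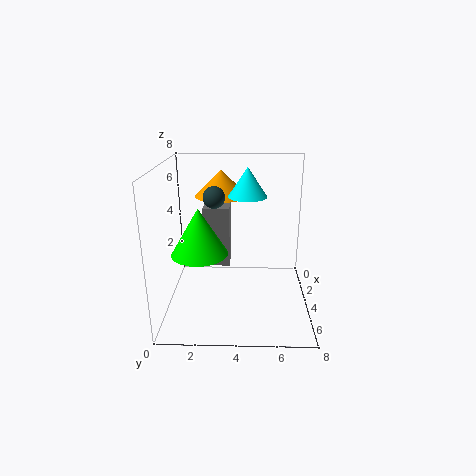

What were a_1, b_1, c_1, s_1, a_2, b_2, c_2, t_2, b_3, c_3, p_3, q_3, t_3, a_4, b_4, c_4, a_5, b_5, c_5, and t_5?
a_1 = 4.5, b_1 = 4.5, c_1 = 6.5, s_1 = 1, a_2 = 2.5, b_2 = 3, c_2 = 6, t_2 = 1.5, b_3 = 2, c_3 = 2, p_3 = 1.5, q_3 = 1.5, t_3 = 3.5, a_4 = 6.5, b_4 = 3, c_4 = 7, a_5 = 5, b_5 = 2, c_5 = 3.5, t_5 = 2.5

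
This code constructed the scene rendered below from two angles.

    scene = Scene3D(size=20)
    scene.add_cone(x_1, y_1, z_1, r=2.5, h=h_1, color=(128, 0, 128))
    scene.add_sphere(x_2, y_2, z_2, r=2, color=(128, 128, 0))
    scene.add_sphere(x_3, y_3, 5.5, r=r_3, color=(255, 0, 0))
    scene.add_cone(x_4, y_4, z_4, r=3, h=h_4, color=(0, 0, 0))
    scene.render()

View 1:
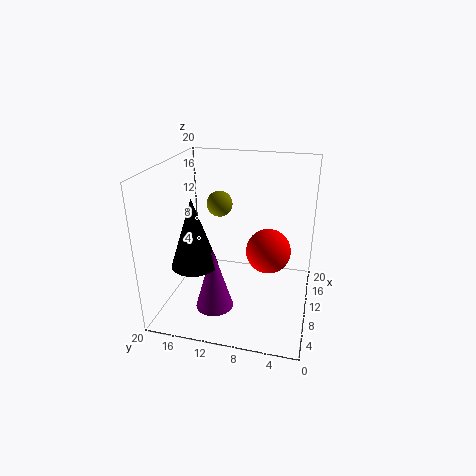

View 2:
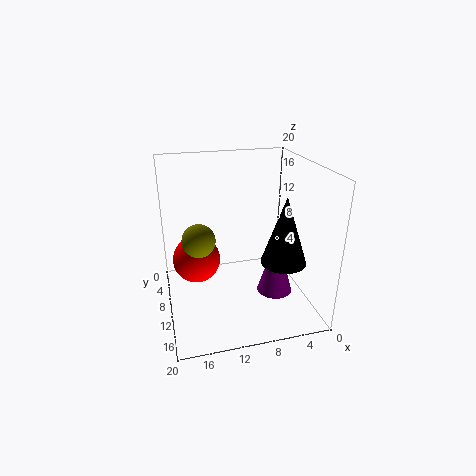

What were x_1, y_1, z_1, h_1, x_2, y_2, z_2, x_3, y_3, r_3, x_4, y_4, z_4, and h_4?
x_1 = 5; y_1 = 12; z_1 = 2; h_1 = 8.5; x_2 = 16; y_2 = 14.5; z_2 = 12.5; x_3 = 15.5; y_3 = 6.5; r_3 = 3.5; x_4 = 5; y_4 = 14.5; z_4 = 8; h_4 = 9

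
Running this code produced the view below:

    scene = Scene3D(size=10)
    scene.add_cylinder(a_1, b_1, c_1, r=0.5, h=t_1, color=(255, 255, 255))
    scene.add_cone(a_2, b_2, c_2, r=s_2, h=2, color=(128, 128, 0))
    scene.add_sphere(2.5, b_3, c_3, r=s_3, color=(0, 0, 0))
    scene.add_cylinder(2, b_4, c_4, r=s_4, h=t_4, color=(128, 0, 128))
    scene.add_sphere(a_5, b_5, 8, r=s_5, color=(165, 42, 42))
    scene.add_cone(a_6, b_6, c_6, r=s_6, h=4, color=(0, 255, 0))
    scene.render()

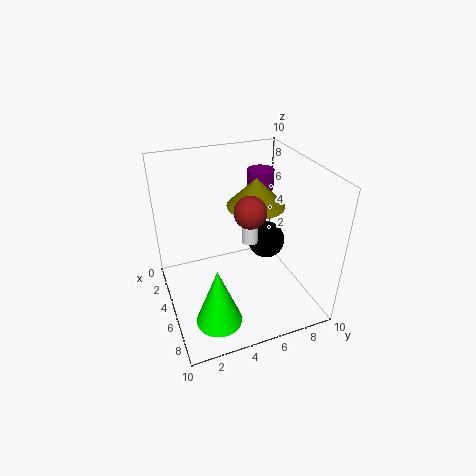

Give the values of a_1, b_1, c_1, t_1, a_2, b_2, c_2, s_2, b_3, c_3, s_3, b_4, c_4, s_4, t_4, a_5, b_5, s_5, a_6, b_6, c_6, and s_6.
a_1 = 7, b_1 = 5, c_1 = 6, t_1 = 2.5, a_2 = 4.5, b_2 = 6.5, c_2 = 7, s_2 = 2, b_3 = 8.5, c_3 = 2.5, s_3 = 1.5, b_4 = 8, c_4 = 7, s_4 = 1, t_4 = 1.5, a_5 = 7, b_5 = 5, s_5 = 1, a_6 = 8, b_6 = 2.5, c_6 = 1, s_6 = 1.5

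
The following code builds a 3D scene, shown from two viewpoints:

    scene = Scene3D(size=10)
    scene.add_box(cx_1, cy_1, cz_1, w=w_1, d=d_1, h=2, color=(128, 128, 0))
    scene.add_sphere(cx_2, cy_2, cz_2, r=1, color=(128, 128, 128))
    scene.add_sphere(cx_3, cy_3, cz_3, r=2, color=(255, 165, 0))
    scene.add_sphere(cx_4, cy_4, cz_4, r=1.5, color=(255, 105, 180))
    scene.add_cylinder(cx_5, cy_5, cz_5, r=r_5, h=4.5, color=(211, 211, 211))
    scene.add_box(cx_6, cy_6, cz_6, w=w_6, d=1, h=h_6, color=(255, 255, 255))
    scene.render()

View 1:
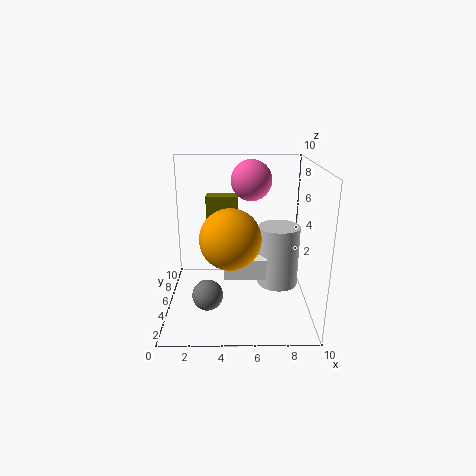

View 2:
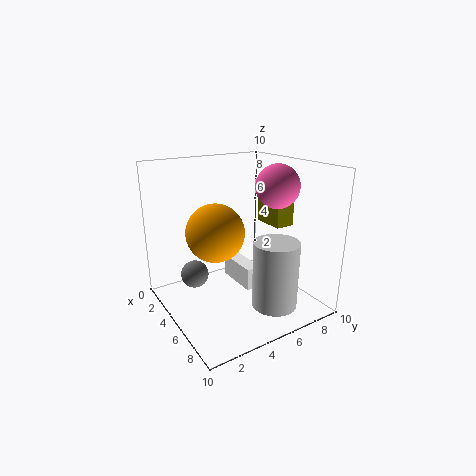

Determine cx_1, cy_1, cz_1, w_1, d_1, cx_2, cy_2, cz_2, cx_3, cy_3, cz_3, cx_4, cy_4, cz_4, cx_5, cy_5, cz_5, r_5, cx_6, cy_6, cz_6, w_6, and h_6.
cx_1 = 2.5; cy_1 = 8.5; cz_1 = 5; w_1 = 2.5; d_1 = 1.5; cx_2 = 3; cy_2 = 2.5; cz_2 = 2; cx_3 = 4.5; cy_3 = 3.5; cz_3 = 5.5; cx_4 = 6; cy_4 = 7.5; cz_4 = 8.5; cx_5 = 8; cy_5 = 6; cz_5 = 1; r_5 = 1.5; cx_6 = 4; cy_6 = 4.5; cz_6 = 2; w_6 = 3; h_6 = 1.5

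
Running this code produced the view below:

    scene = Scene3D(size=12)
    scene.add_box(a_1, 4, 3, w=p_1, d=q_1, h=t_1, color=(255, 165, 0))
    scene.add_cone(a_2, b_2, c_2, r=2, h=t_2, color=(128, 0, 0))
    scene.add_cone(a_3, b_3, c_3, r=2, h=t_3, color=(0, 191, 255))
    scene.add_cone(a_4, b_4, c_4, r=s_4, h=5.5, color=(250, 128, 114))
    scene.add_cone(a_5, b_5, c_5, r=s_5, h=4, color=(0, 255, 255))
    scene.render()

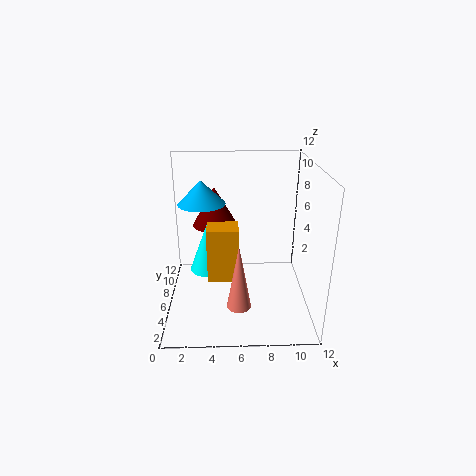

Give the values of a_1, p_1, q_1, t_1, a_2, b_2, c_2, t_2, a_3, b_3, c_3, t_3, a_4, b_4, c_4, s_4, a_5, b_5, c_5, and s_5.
a_1 = 3.5; p_1 = 2.5; q_1 = 2; t_1 = 4.5; a_2 = 4; b_2 = 9; c_2 = 6; t_2 = 3.5; a_3 = 3; b_3 = 7.5; c_3 = 8.5; t_3 = 2; a_4 = 6; b_4 = 3.5; c_4 = 1; s_4 = 1; a_5 = 3.5; b_5 = 5.5; c_5 = 3.5; s_5 = 1.5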